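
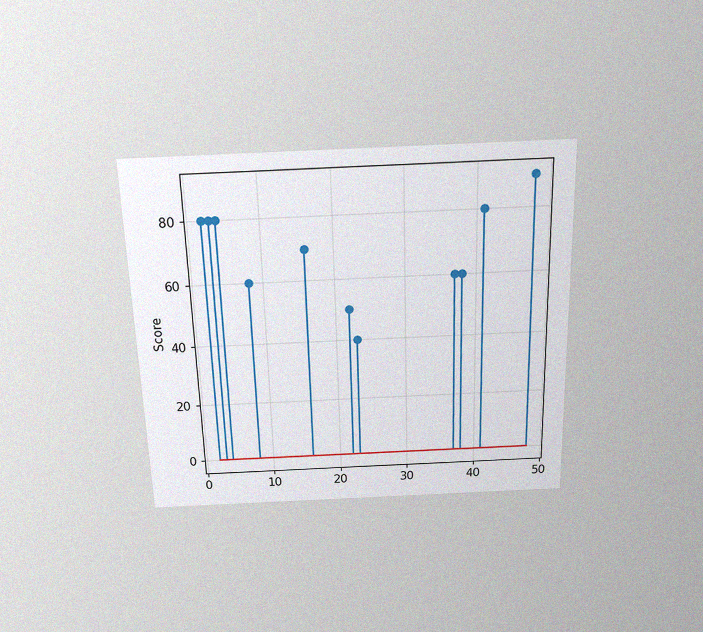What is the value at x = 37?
60

The chart is viewed slightly from above, with some photo noise. The stem at x=37 reaches 60.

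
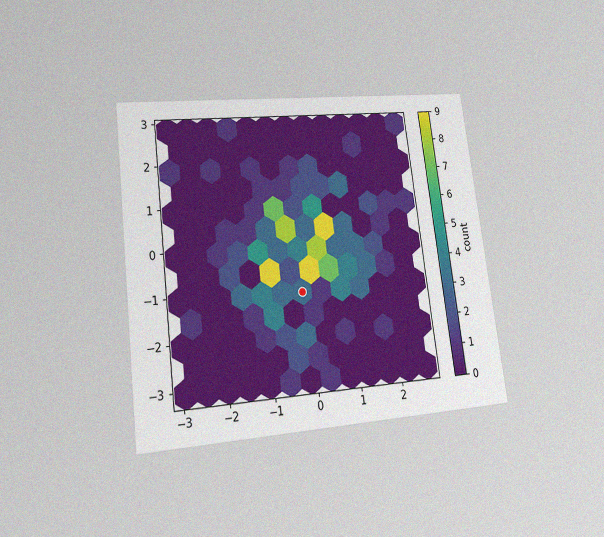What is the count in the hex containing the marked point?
The chart is tilted about 7° counter-clockwise and viewed at a slight angle, with some photo noise. The marked hex reads 3 on the colorbar.

3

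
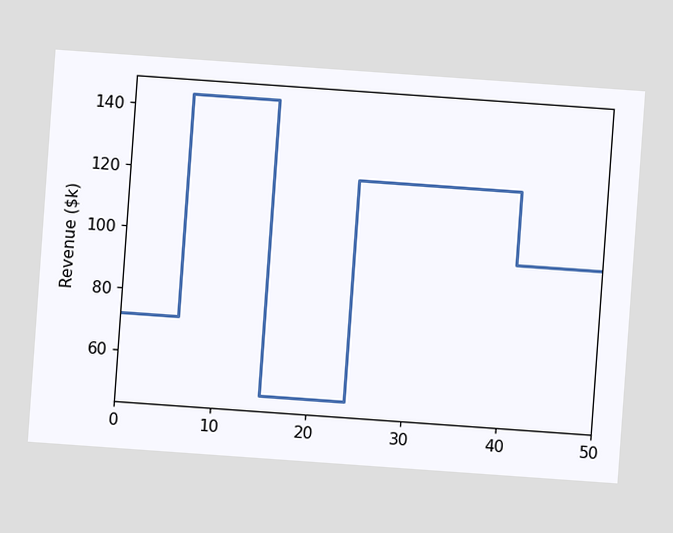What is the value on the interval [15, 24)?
$48k

The chart is tilted about 4° clockwise. On [15, 24) the step sits at $48k.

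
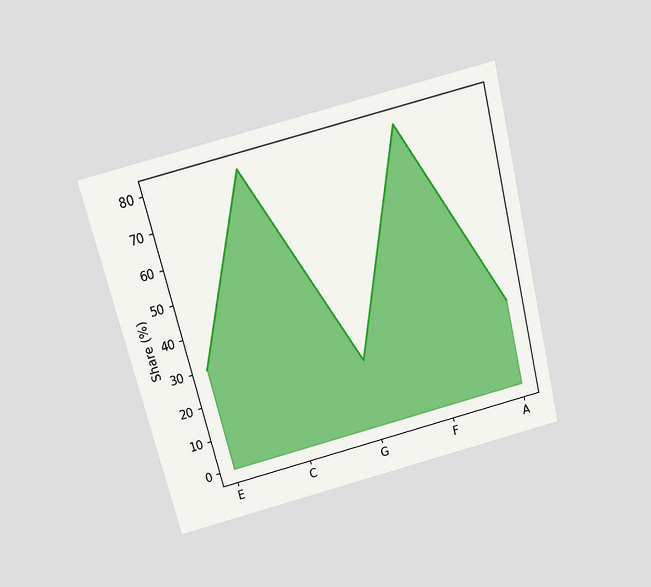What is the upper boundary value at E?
30%

The chart is tilted about 14° counter-clockwise and viewed slightly from above. At E the upper boundary is at 30%.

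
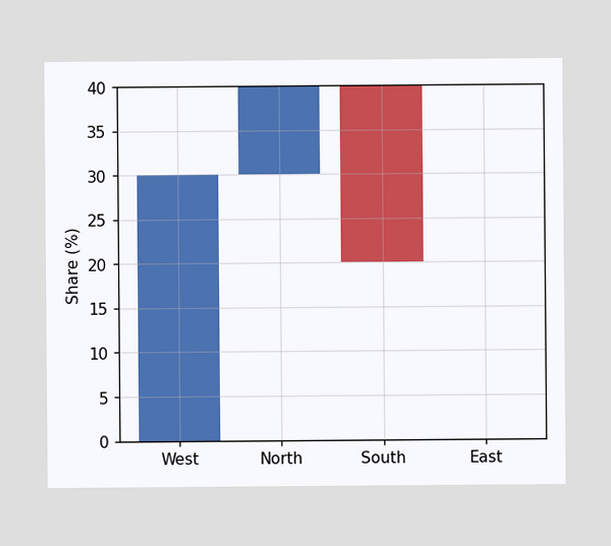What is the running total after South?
After South the running total reaches 20%.

20%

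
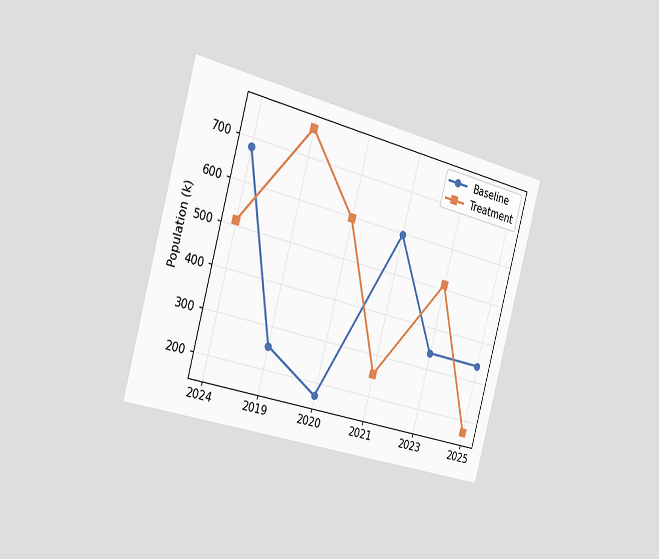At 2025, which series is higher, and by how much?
The chart is tilted about 15° clockwise and viewed slightly from the left. At 2025, Baseline sits above the other line by 170k.

Baseline, by 170k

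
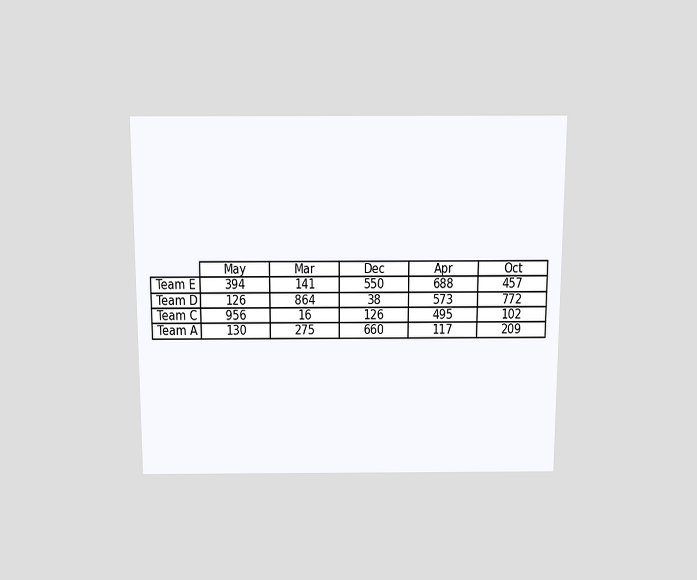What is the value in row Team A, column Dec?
The chart is viewed slightly from above. The (Team A, Dec) cell reads 660.

660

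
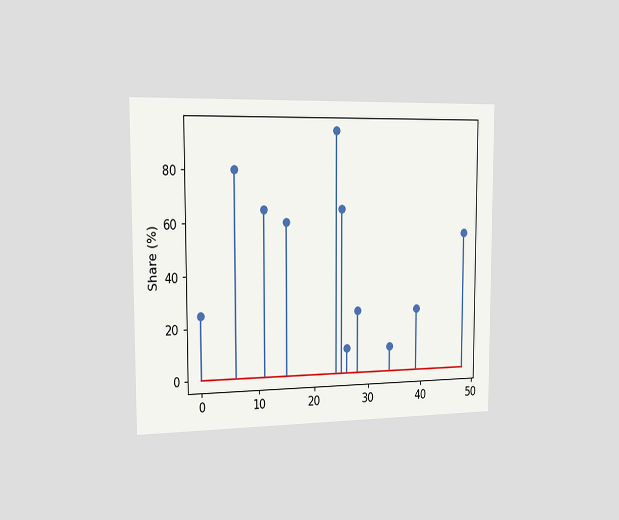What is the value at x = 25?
65%

The chart is viewed slightly from the left. The stem at x=25 reaches 65%.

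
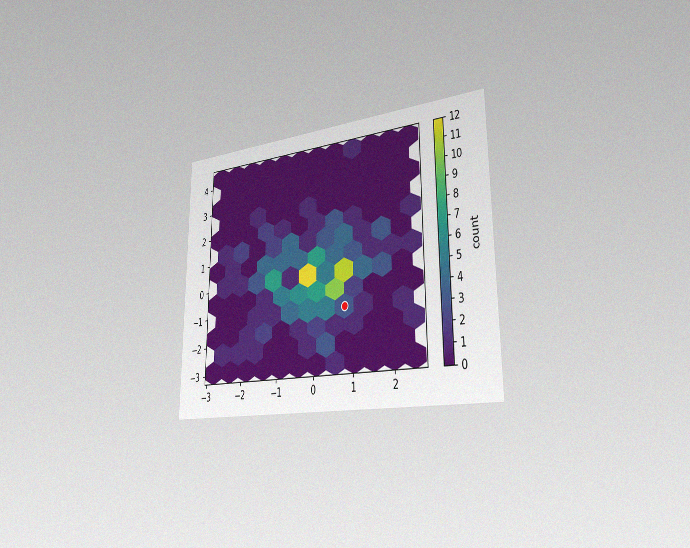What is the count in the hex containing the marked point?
3

The chart is viewed slightly from the right, with some photo noise. The marked hex reads 3 on the colorbar.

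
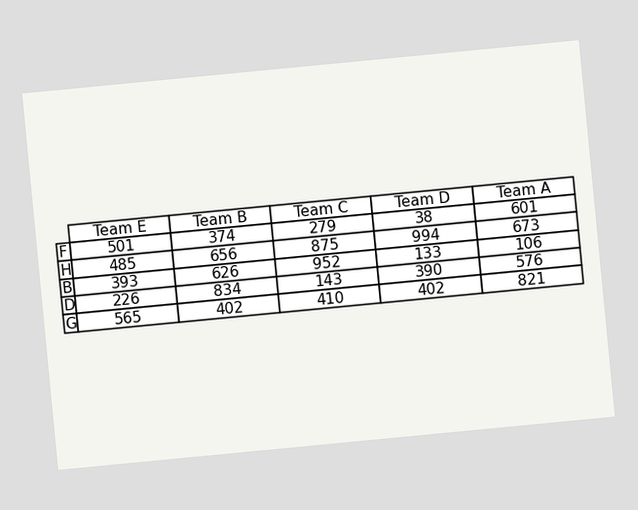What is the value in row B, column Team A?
106

The chart is tilted about 5° counter-clockwise. The (B, Team A) cell reads 106.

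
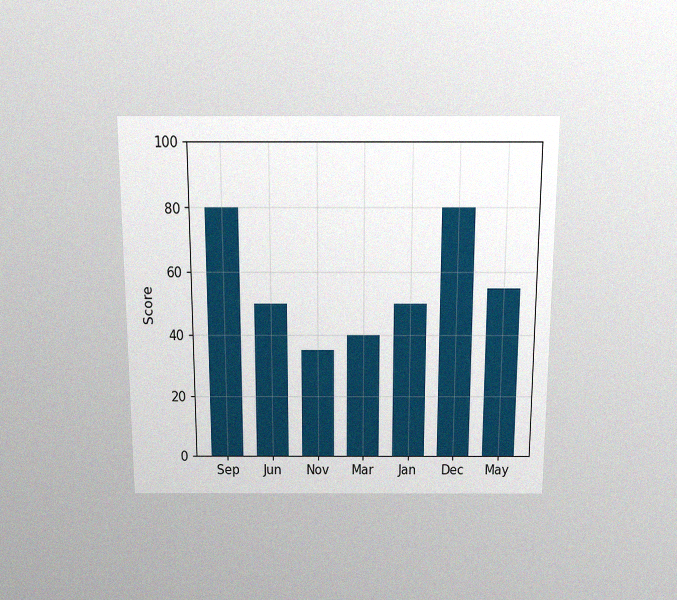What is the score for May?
55

The chart is viewed slightly from above, with some photo noise. Reading along the chart's y-axis, the May bar reaches 55.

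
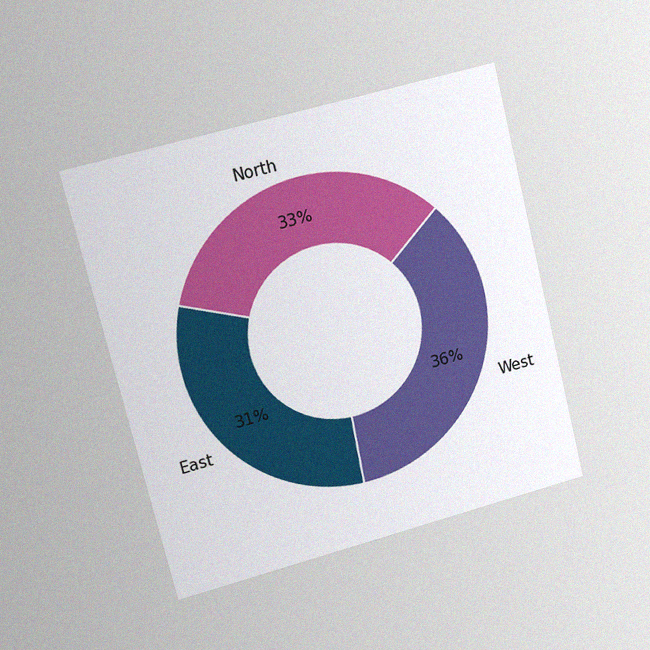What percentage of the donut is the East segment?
The chart is tilted about 14° counter-clockwise and viewed slightly from the left, with some photo noise. The East segment takes up 31% of the ring.

31%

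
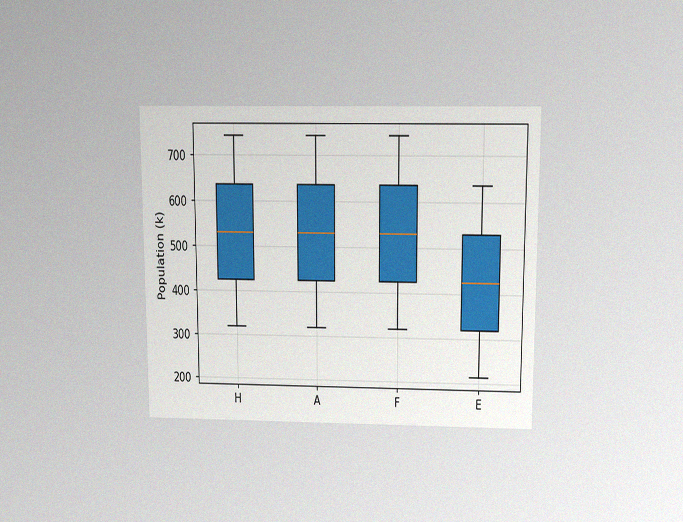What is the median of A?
530k

The chart is viewed slightly from above, with some photo noise. The median line in the A box sits at 530k.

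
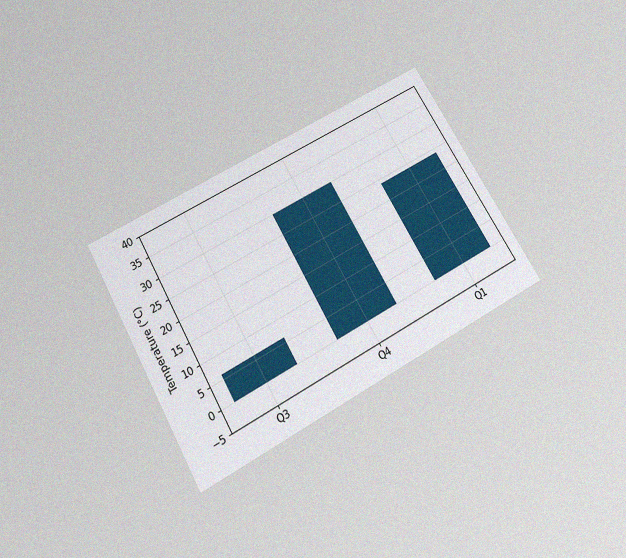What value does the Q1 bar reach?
The chart is tilted about 30° counter-clockwise and viewed slightly from below, with some photo noise. Reading along the chart's y-axis, the Q1 bar reaches 24°C.

24°C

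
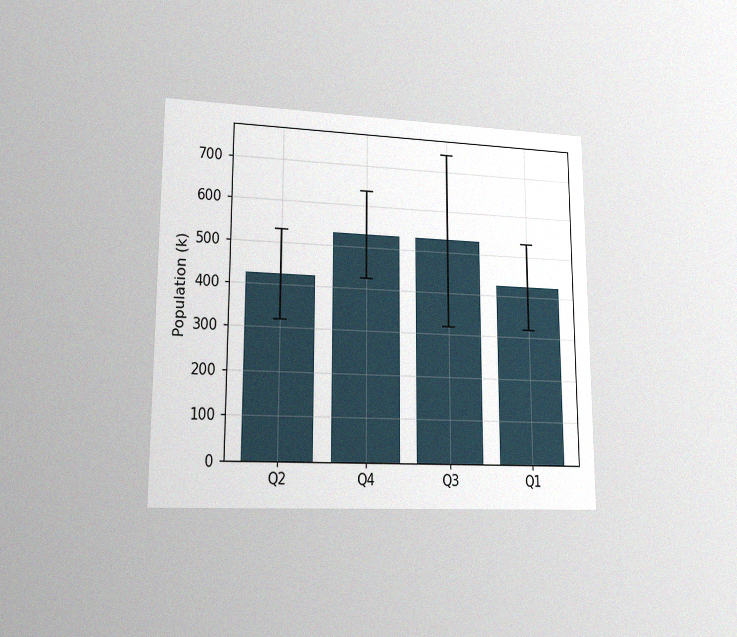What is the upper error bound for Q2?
530k

The chart is viewed at a slight angle, with some photo noise. The Q2 bar's upper whisker reaches 530k.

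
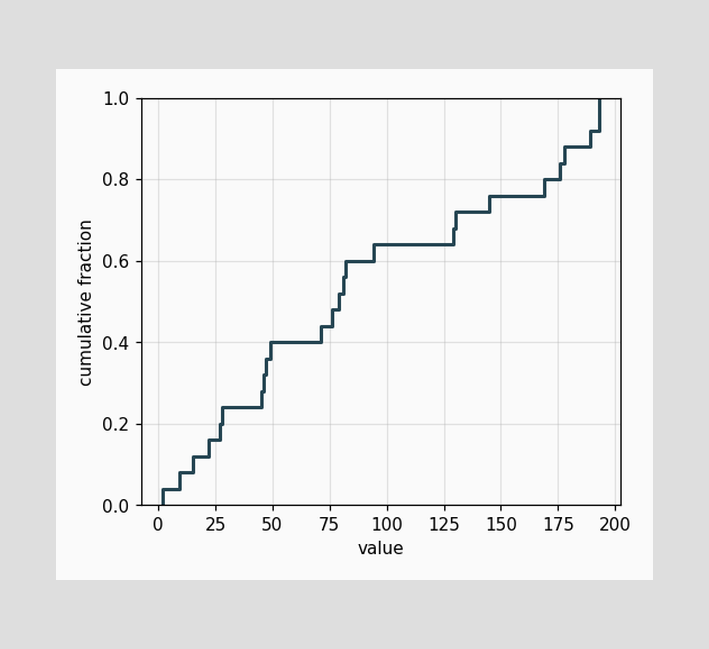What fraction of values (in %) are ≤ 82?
At x=82 the ECDF step is at 60%.

60%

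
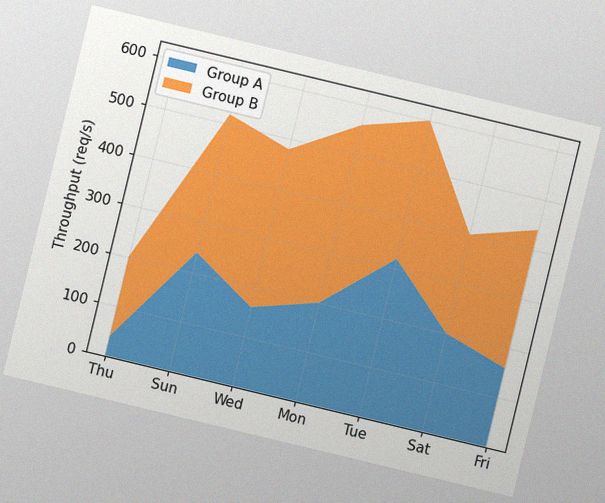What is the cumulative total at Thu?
200req/s

The chart is tilted about 14° clockwise, with some photo noise. The stacked total at Thu reaches 200req/s.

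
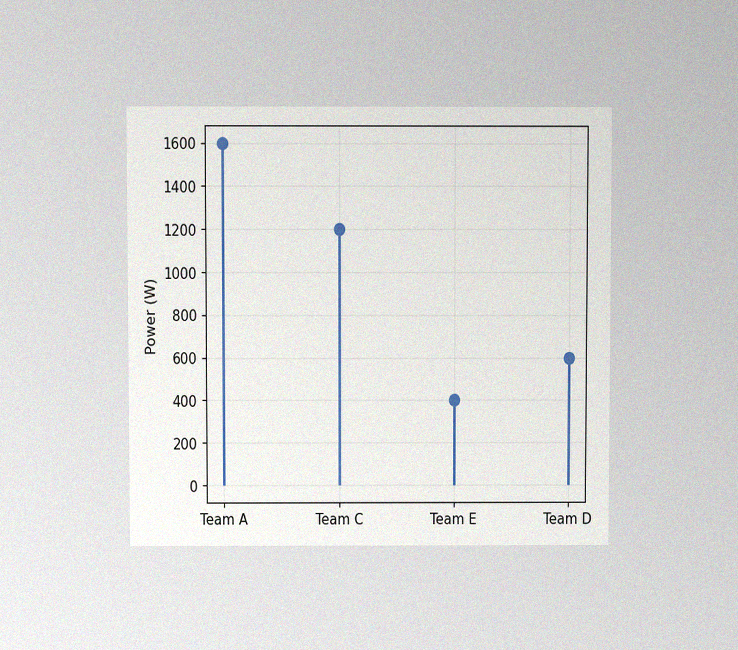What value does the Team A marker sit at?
1600W

The chart is viewed at a slight angle, with some photo noise. The Team A marker sits at 1600W.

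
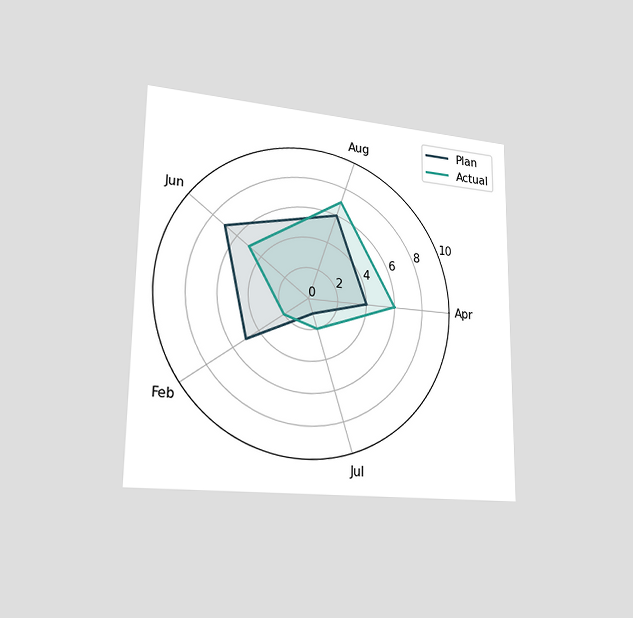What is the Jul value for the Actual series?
2

The chart is viewed slightly from the left. On the Jul axis, Actual reaches 2.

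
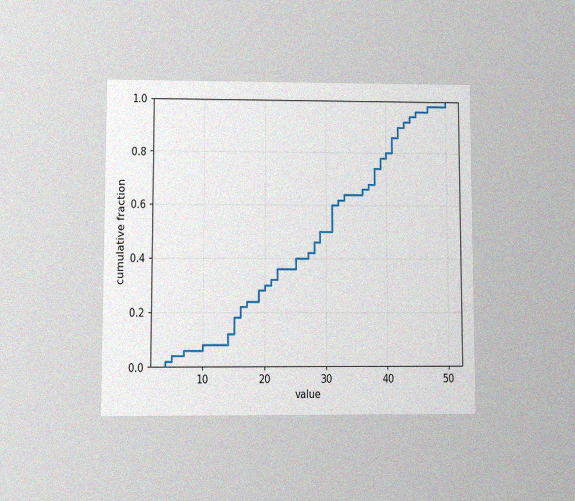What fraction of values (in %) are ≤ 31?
The chart is viewed at a slight angle, with some photo noise. At x=31 the ECDF step is at 60%.

60%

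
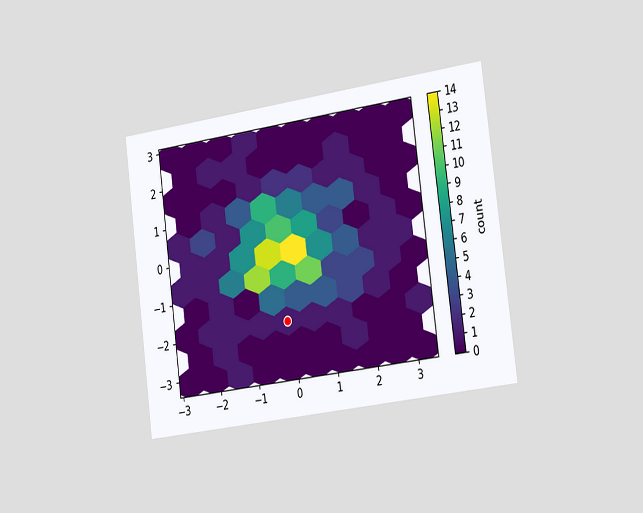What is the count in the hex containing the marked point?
The chart is tilted about 7° counter-clockwise and viewed slightly from the right. The marked hex reads 1 on the colorbar.

1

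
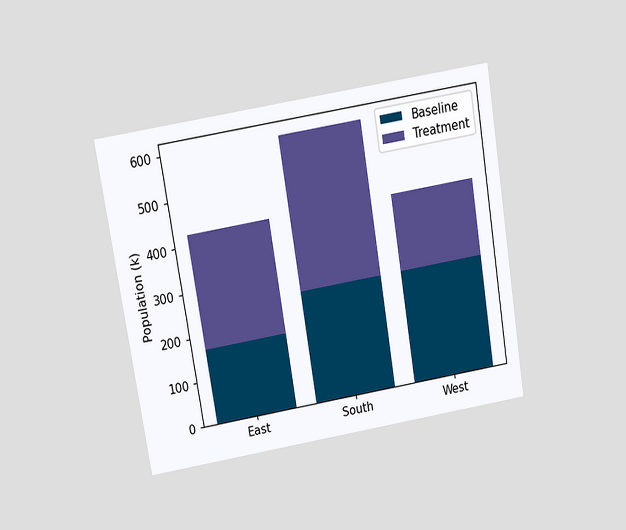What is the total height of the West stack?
The chart is tilted about 9° counter-clockwise and viewed slightly from above. The West stack's top reaches 425k on the y-axis.

425k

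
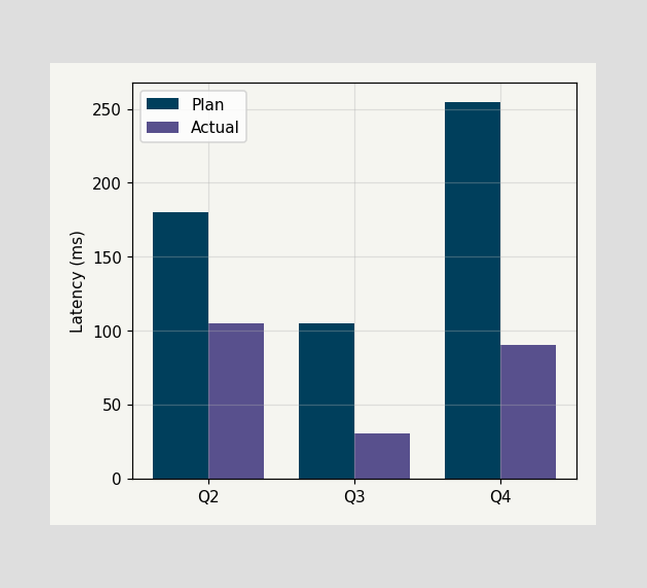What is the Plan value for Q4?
255ms

The Plan bar at Q4 reaches 255ms on the y-axis.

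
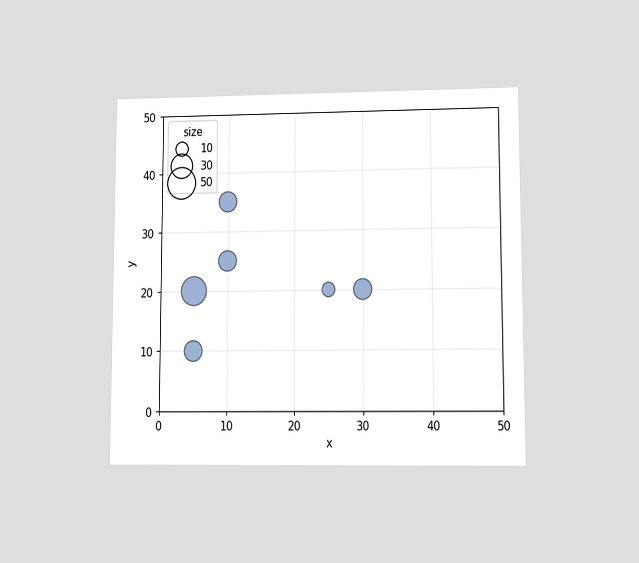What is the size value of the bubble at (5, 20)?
40

The chart is viewed at a slight angle. Matching the bubble at (5, 20) against the size legend gives 40.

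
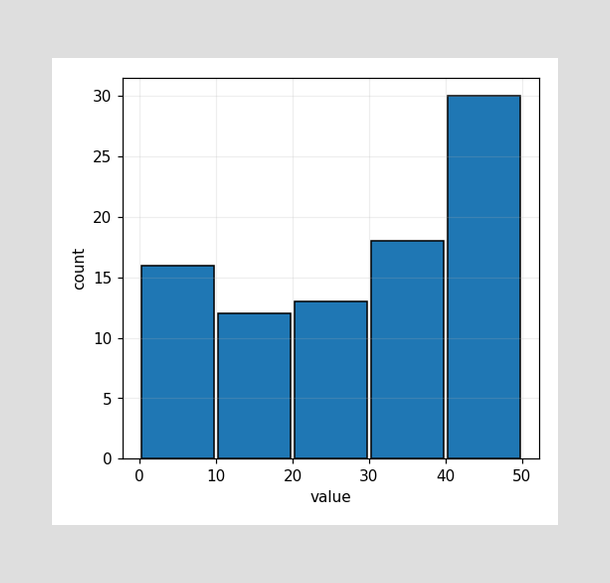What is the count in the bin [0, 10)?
The [0, 10) bin has height 16.

16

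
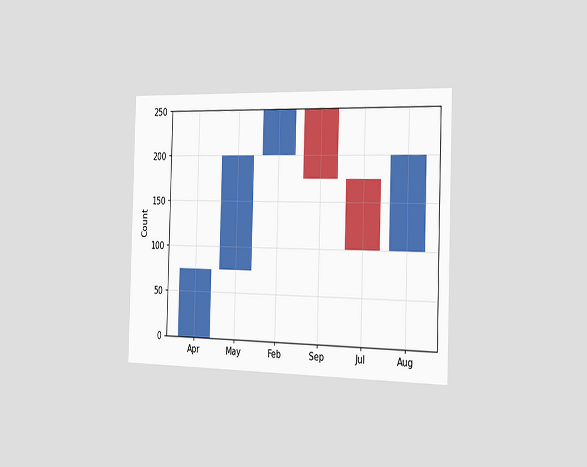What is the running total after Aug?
200

The chart is viewed slightly from the right. After Aug the running total reaches 200.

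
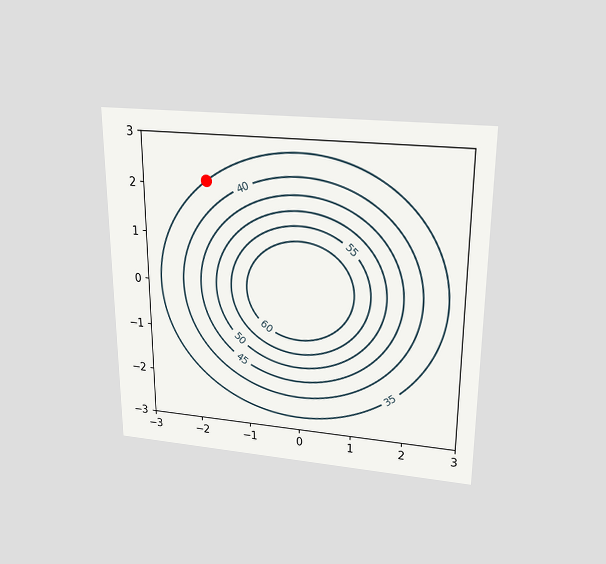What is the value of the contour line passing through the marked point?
35

The chart is viewed slightly from above. The marked point sits on the contour labelled 35.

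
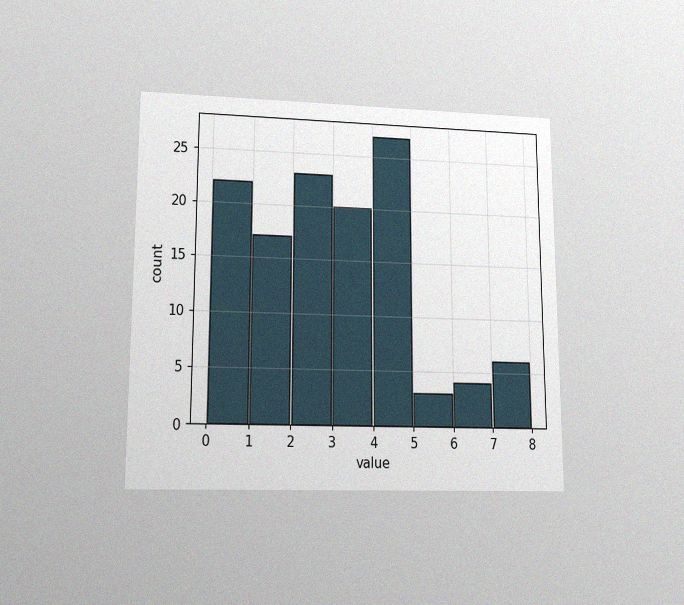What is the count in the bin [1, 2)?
17

The chart is viewed at a slight angle, with some photo noise. The [1, 2) bin has height 17.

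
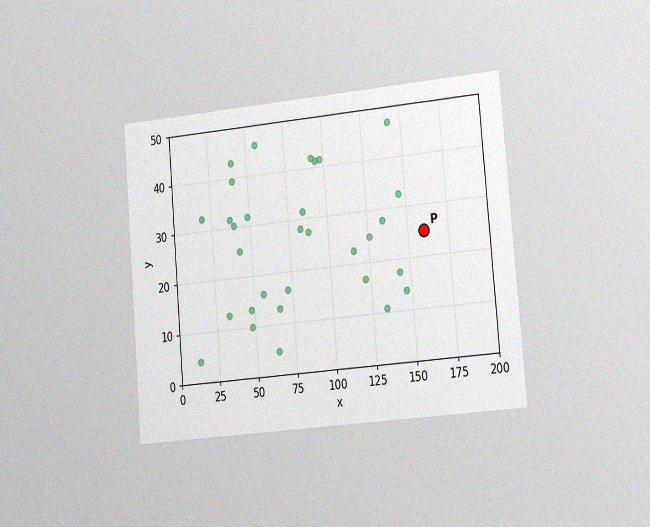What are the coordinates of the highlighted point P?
The chart is tilted about 5° counter-clockwise and viewed slightly from the right, with some photo noise. Following the gridlines from P to each axis, P sits at (160, 25).

(160, 25)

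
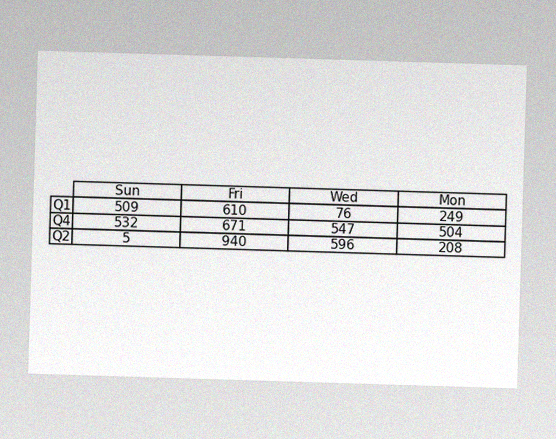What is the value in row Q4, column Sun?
The image has some photo noise and uneven lighting. The (Q4, Sun) cell reads 532.

532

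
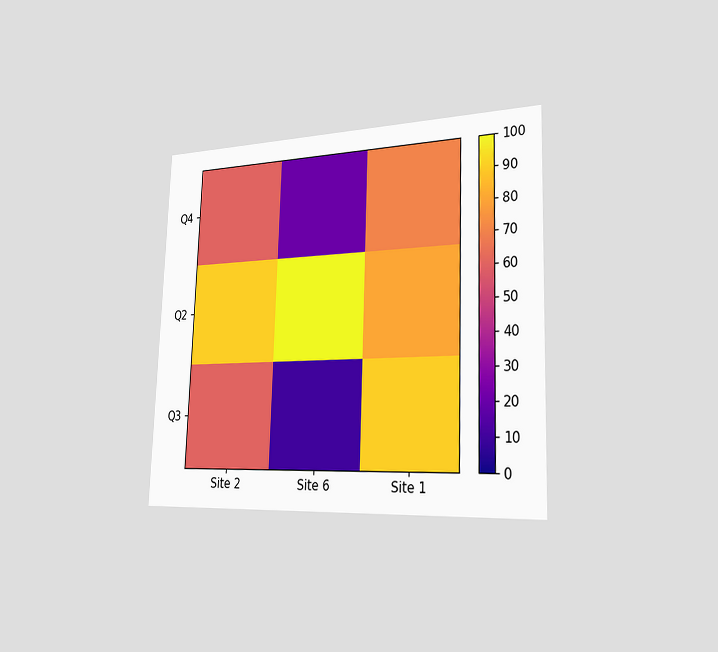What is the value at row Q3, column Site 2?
60

The chart is tilted about 2° clockwise and viewed slightly from the right. Matching cell (Q3, Site 2) against the colorbar gives 60.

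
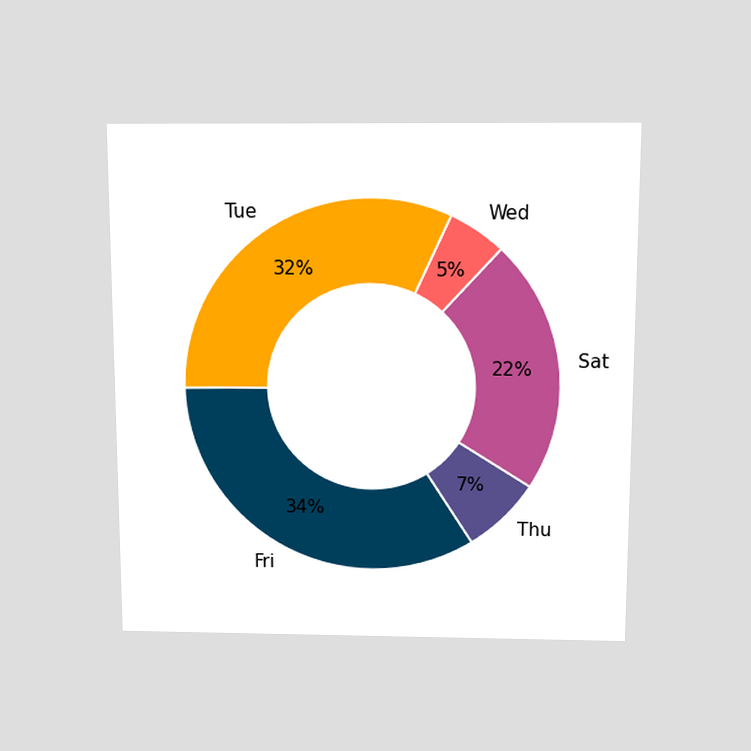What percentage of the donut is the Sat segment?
The chart is viewed slightly from above. The Sat segment takes up 22% of the ring.

22%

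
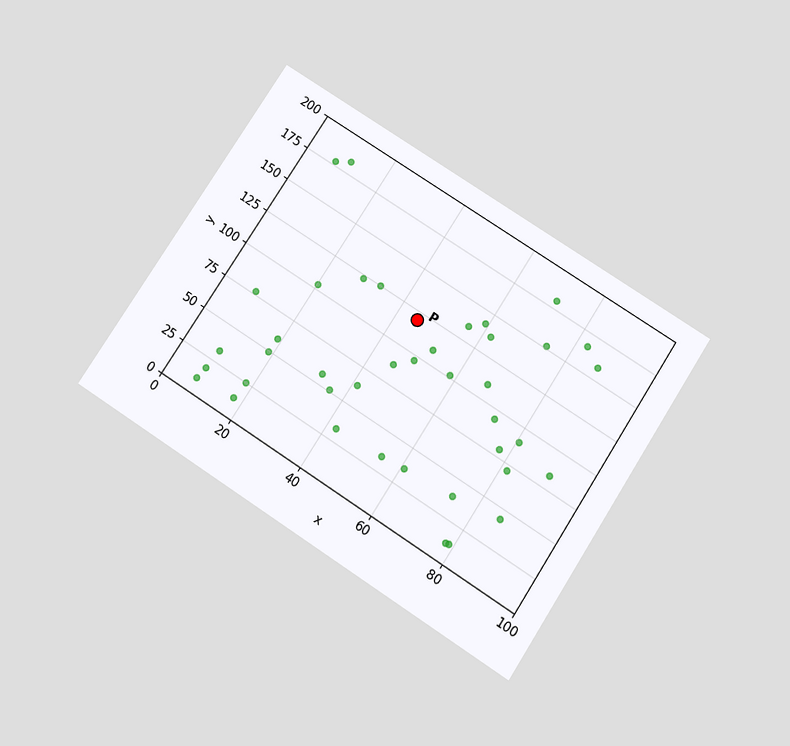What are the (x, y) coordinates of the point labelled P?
The chart is tilted about 33° clockwise and viewed slightly from below. Following the gridlines from P to each axis, P sits at (45, 120).

(45, 120)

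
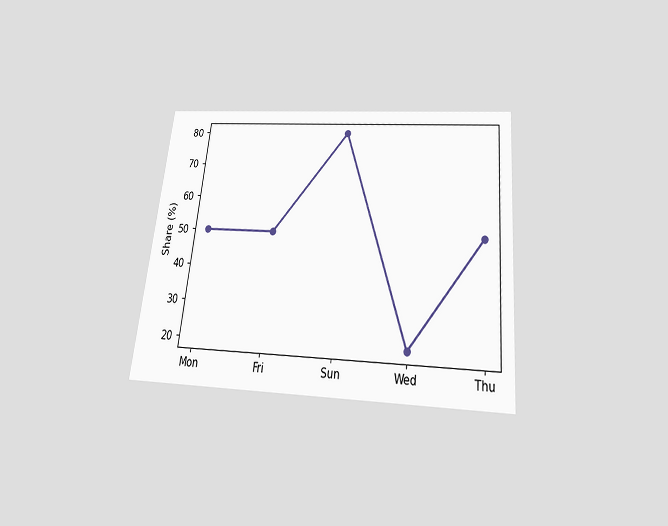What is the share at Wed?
The chart is tilted about 6° clockwise and viewed slightly from below. At Wed, the line is at 20%.

20%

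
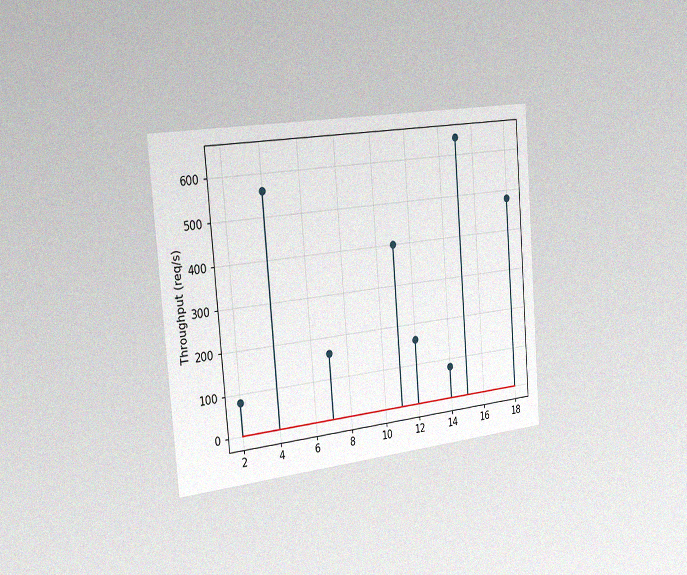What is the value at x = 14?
80req/s

The chart is tilted about 5° counter-clockwise and viewed slightly from the left, with some photo noise. The stem at x=14 reaches 80req/s.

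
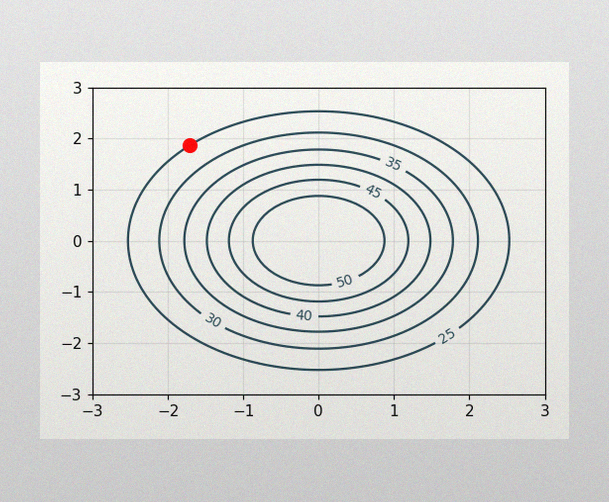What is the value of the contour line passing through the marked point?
The image has some photo noise and uneven lighting. The marked point sits on the contour labelled 25.

25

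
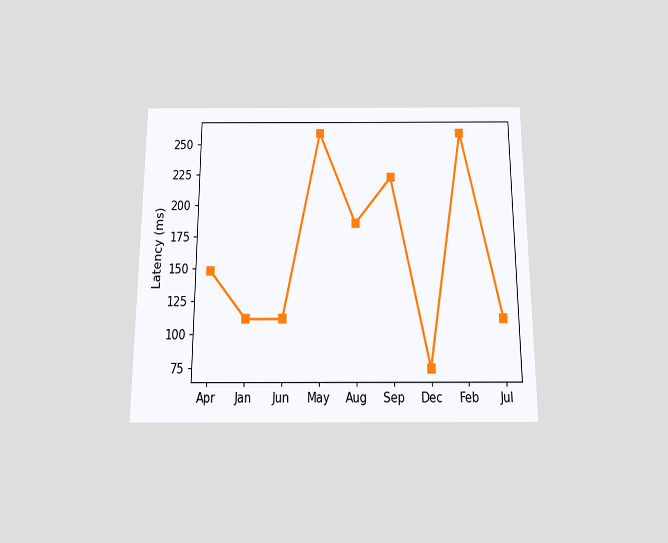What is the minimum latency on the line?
74ms

The chart is viewed slightly from below. The lowest point is at Dec, and reading across to the y-axis gives 74ms.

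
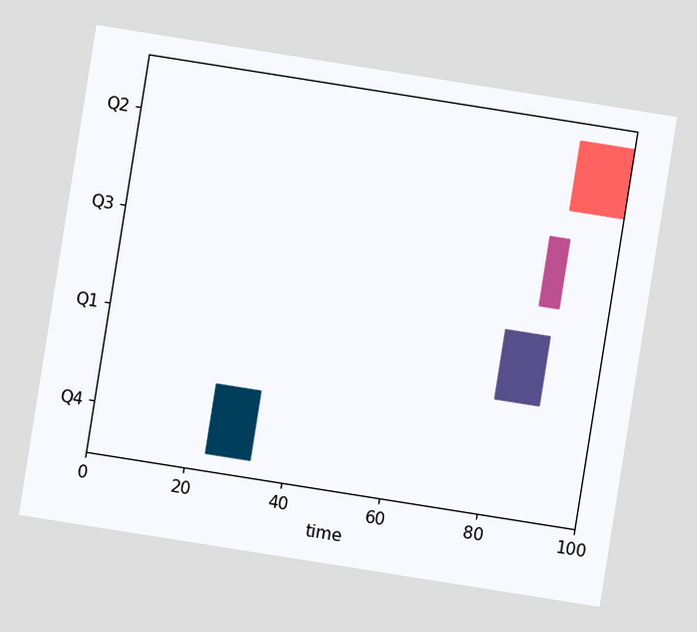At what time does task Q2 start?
89

The chart is tilted about 9° clockwise. The Q2 bar begins at t=89.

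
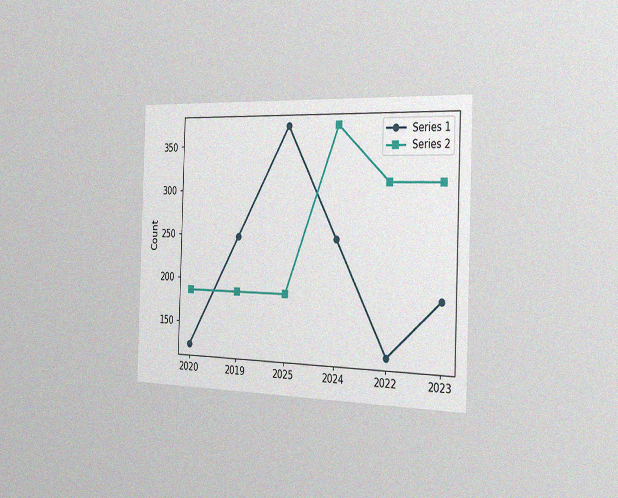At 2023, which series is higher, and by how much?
The chart is viewed slightly from the right, with some photo noise. At 2023, Series 2 sits above the other line by 124.

Series 2, by 124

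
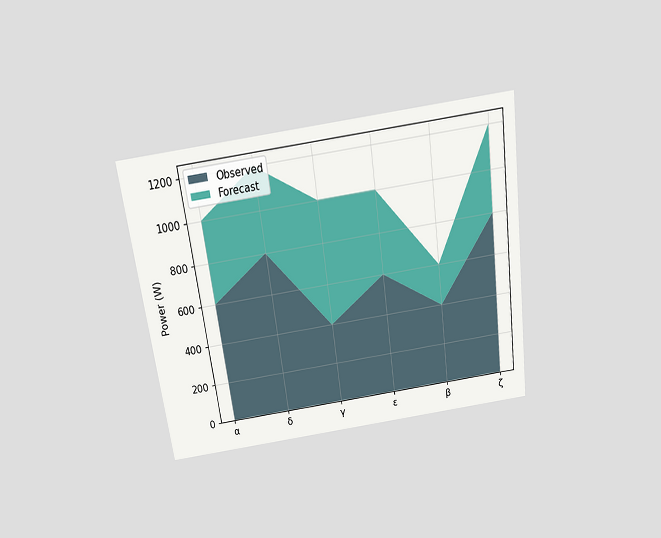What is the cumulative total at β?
The chart is tilted about 8° counter-clockwise and viewed slightly from above. The stacked total at β reaches 600W.

600W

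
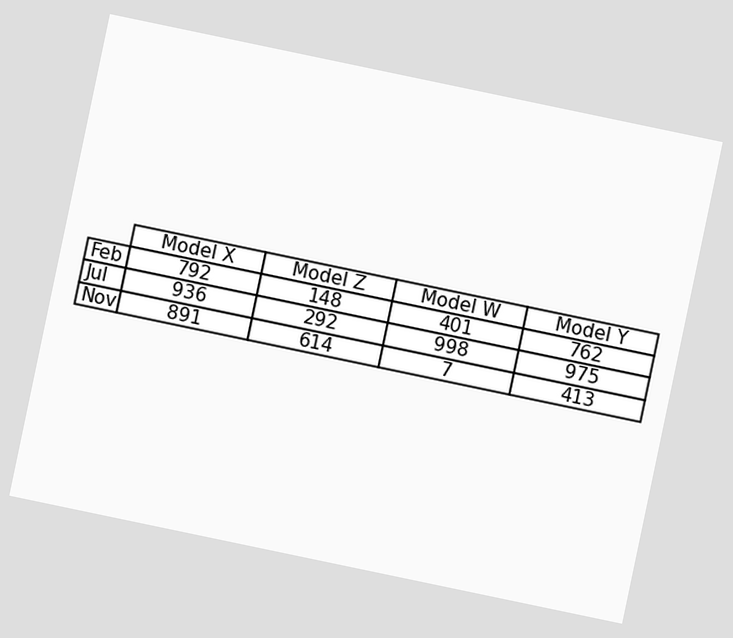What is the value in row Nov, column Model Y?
The chart is tilted about 12° clockwise. The (Nov, Model Y) cell reads 413.

413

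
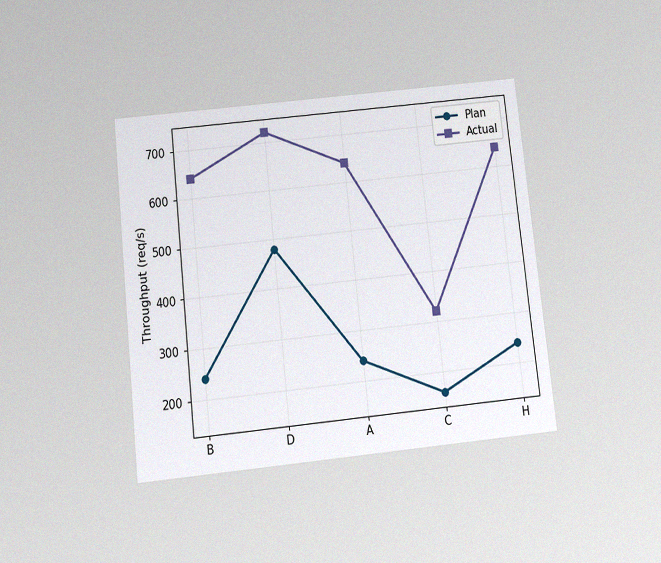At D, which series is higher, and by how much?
Actual, by 240req/s

The chart is tilted about 6° counter-clockwise and viewed slightly from below, with some photo noise. At D, Actual sits above the other line by 240req/s.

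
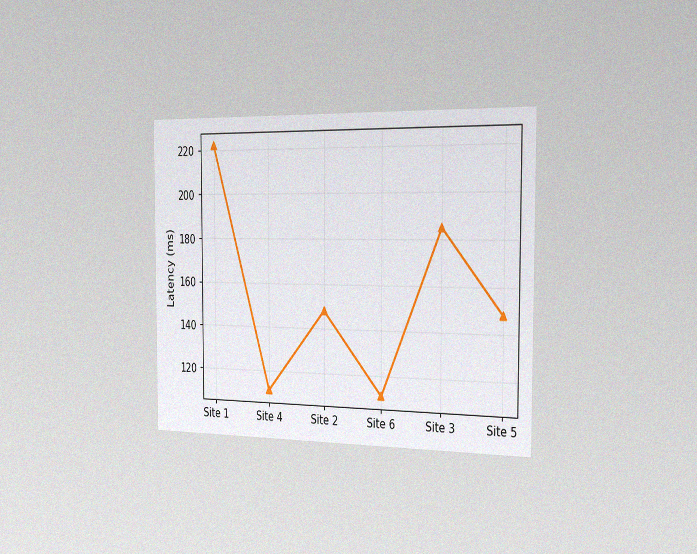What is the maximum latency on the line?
222ms

The chart is viewed slightly from the right, with some photo noise. The highest point is at Site 1, and reading across to the y-axis gives 222ms.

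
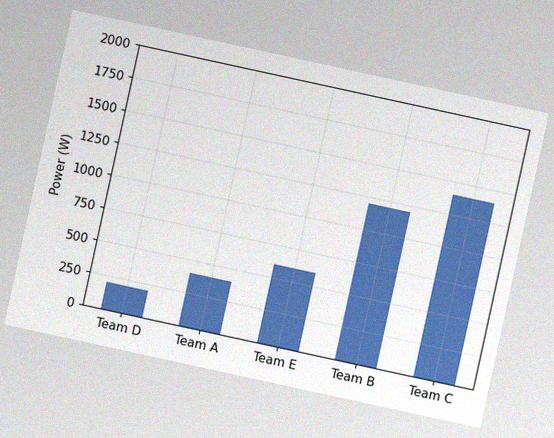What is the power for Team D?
200W

The chart is tilted about 12° clockwise, with some photo noise. Reading along the chart's y-axis, the Team D bar reaches 200W.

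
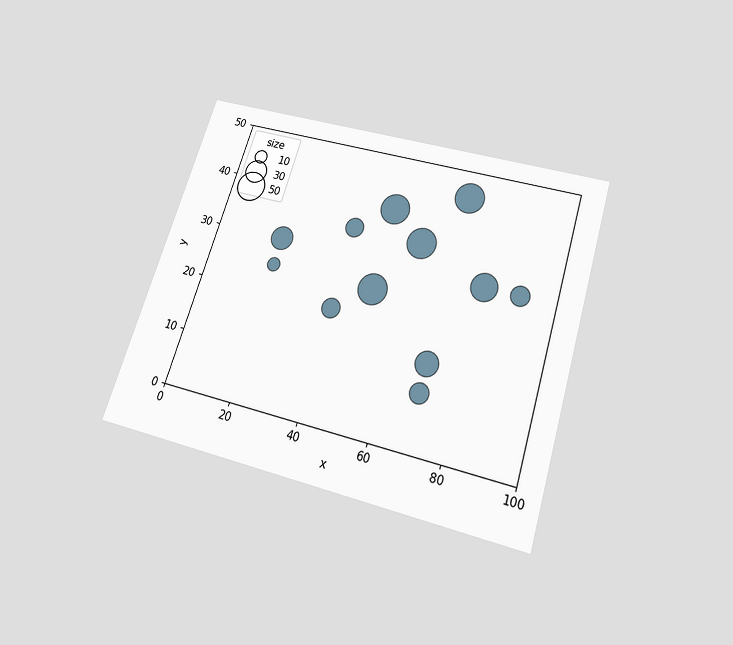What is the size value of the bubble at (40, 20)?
The chart is tilted about 17° clockwise and viewed slightly from below. Matching the bubble at (40, 20) against the size legend gives 20.

20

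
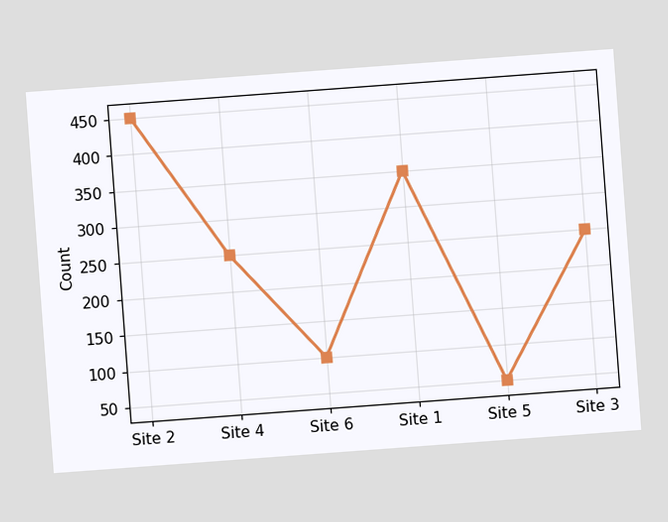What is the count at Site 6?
100

The chart is tilted about 4° counter-clockwise. At Site 6, the line is at 100.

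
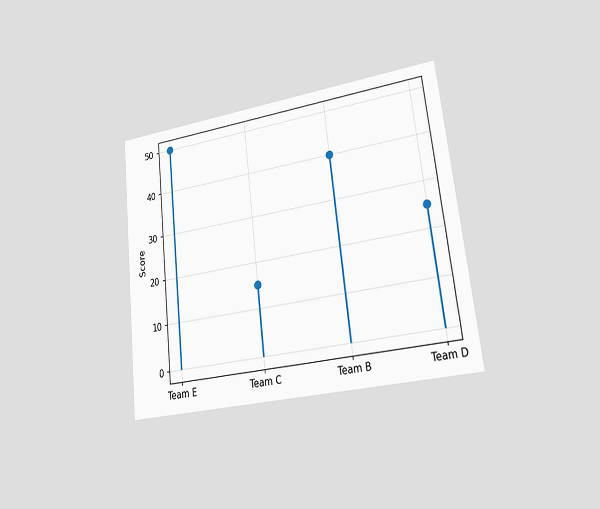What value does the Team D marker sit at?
The chart is tilted about 6° counter-clockwise and viewed slightly from the right. The Team D marker sits at 25.

25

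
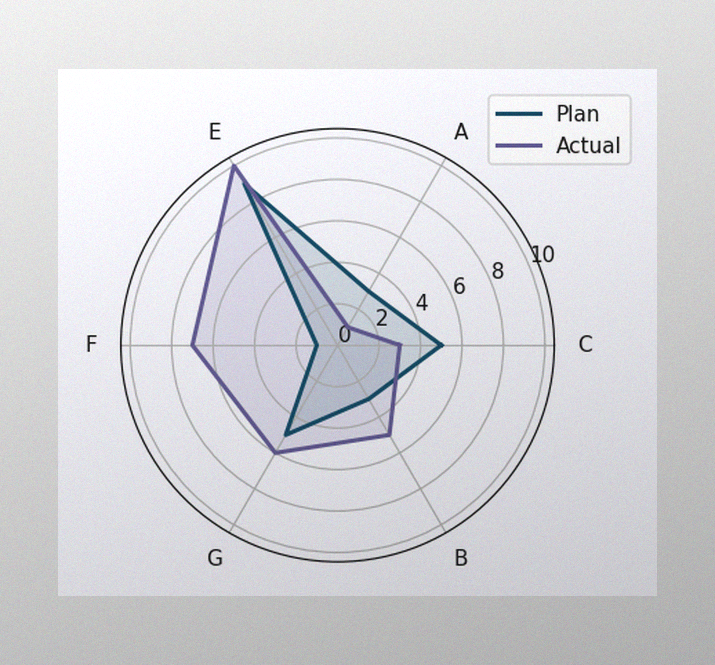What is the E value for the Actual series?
The image has some photo noise and uneven lighting. On the E axis, Actual reaches 10.

10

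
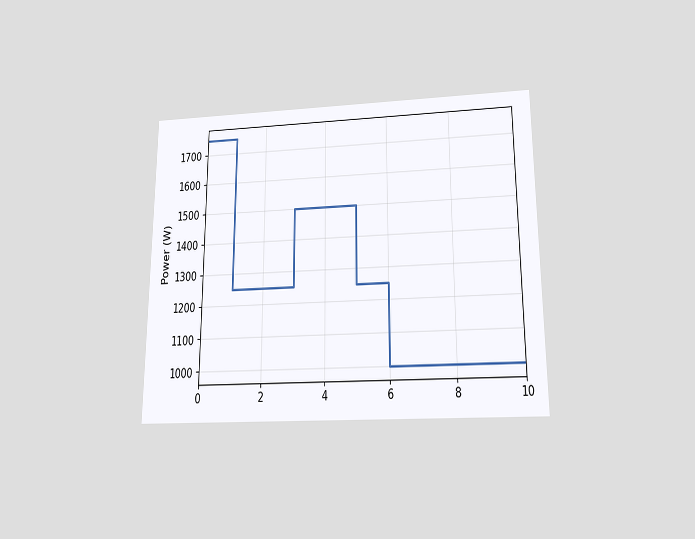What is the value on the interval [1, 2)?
The chart is viewed slightly from below. On [1, 2) the step sits at 1250W.

1250W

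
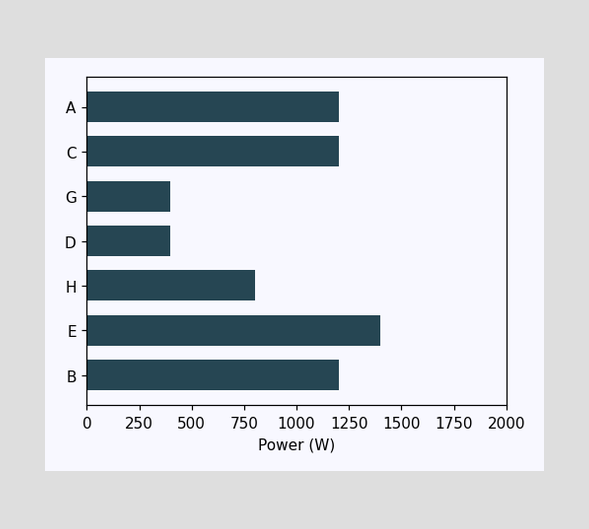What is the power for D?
400W

Reading along the chart's x-axis, the D bar reaches 400W.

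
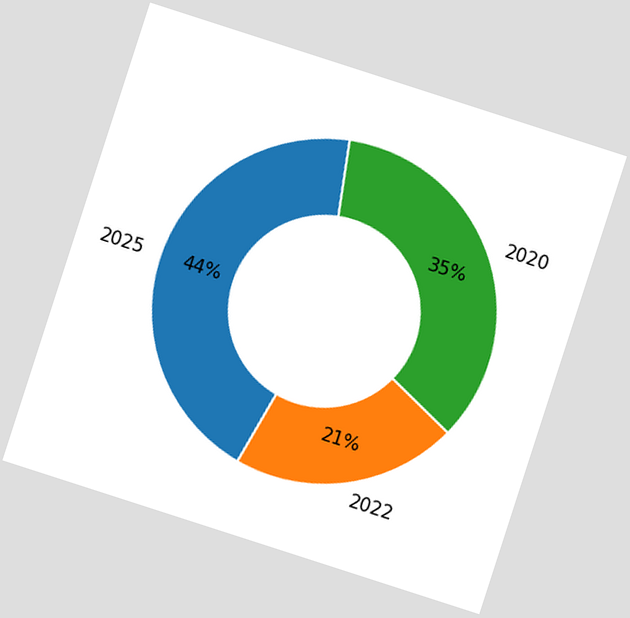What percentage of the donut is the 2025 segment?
The chart is tilted about 18° clockwise. The 2025 segment takes up 44% of the ring.

44%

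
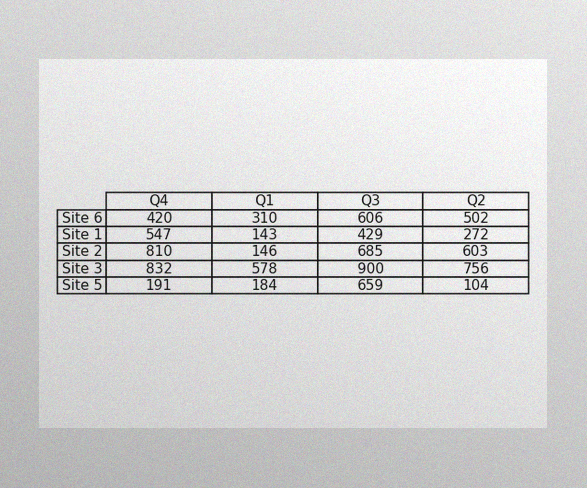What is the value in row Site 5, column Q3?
659

The image has some photo noise and uneven lighting. The (Site 5, Q3) cell reads 659.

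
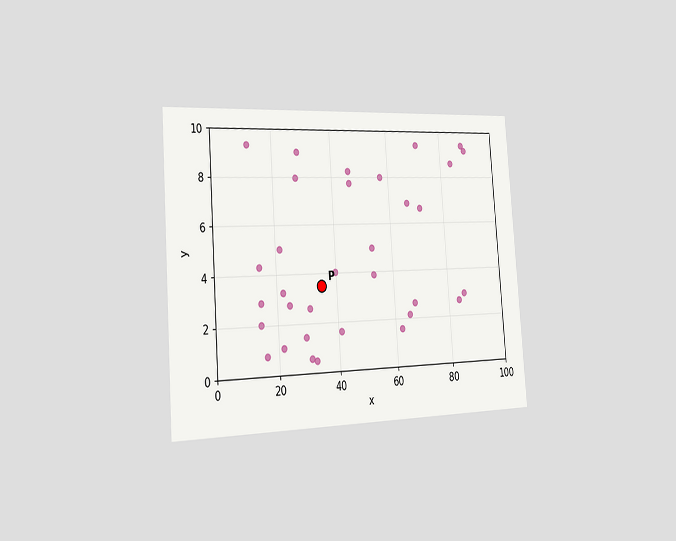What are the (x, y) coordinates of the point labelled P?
The chart is tilted about 4° counter-clockwise and viewed slightly from the left. Following the gridlines from P to each axis, P sits at (35, 3.5).

(35, 3.5)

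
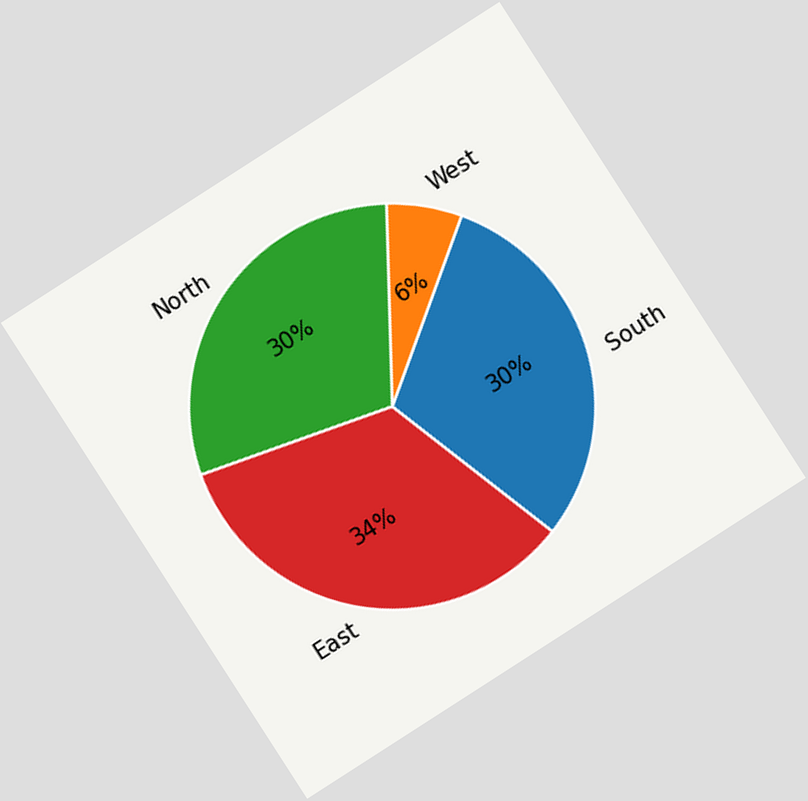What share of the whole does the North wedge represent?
The chart is tilted about 33° counter-clockwise. The North slice takes up 30% of the pie.

30%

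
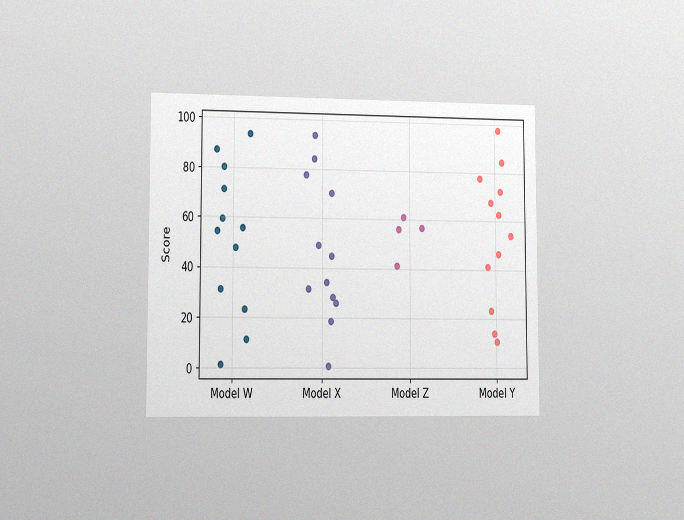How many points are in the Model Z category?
The chart is viewed slightly from the left, with some photo noise. Counting the markers in the Model Z column gives 4.

4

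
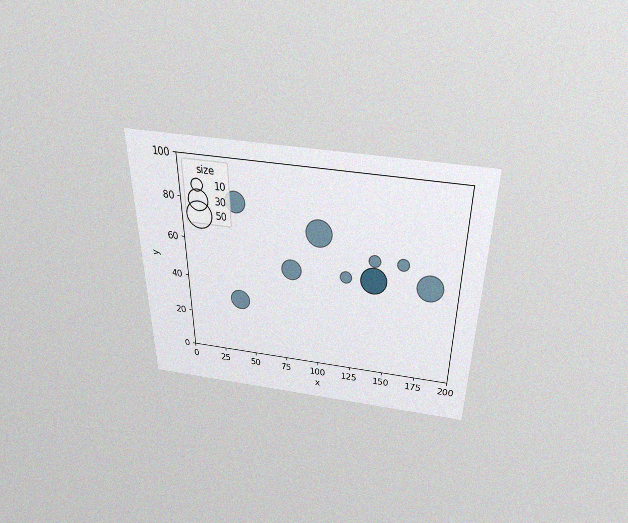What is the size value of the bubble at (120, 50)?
The chart is viewed slightly from above, with some photo noise. Matching the bubble at (120, 50) against the size legend gives 10.

10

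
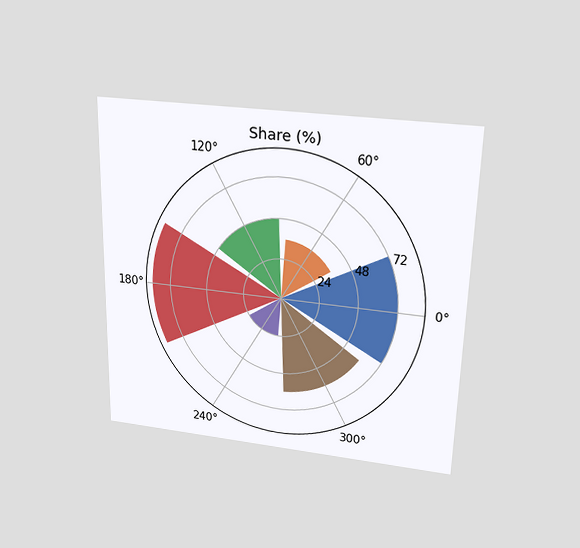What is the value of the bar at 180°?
The chart is viewed slightly from above. The bar at 180° reaches 84% on the radial axis.

84%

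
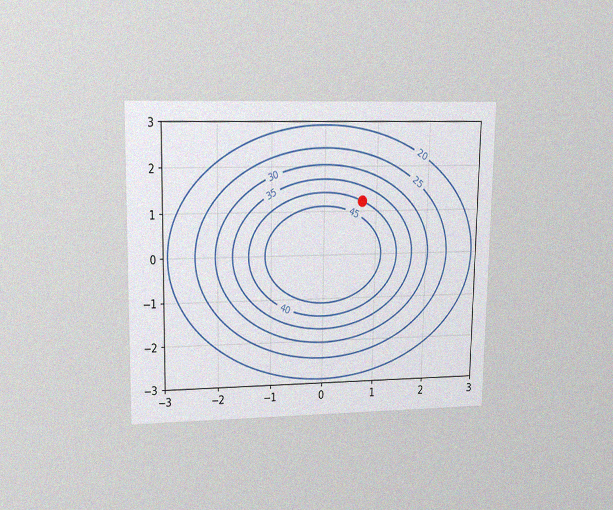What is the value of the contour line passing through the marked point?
40

The chart is viewed at a slight angle, with some photo noise. The marked point sits on the contour labelled 40.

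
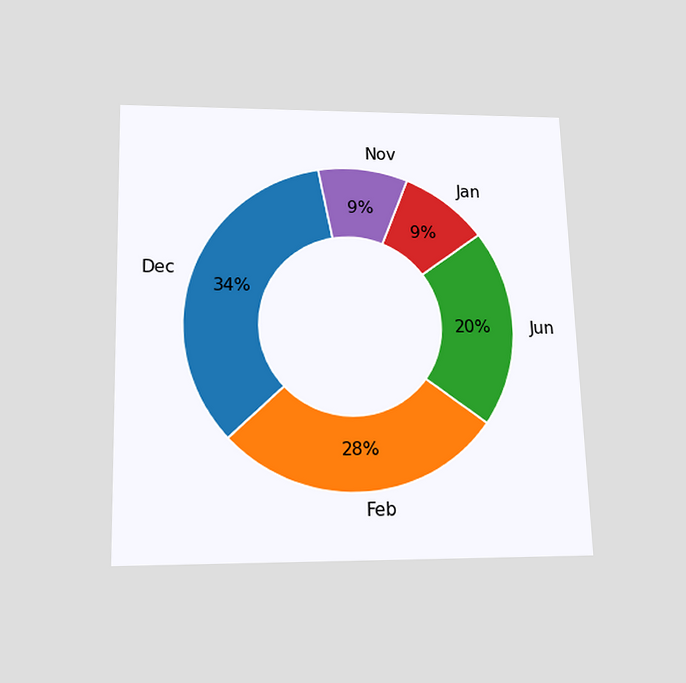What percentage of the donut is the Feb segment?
The chart is viewed slightly from below. The Feb segment takes up 28% of the ring.

28%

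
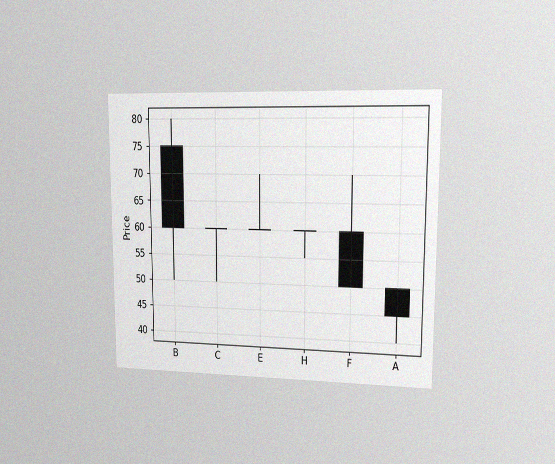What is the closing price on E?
The chart is viewed at a slight angle, with some photo noise. The E candle closes at 60.

60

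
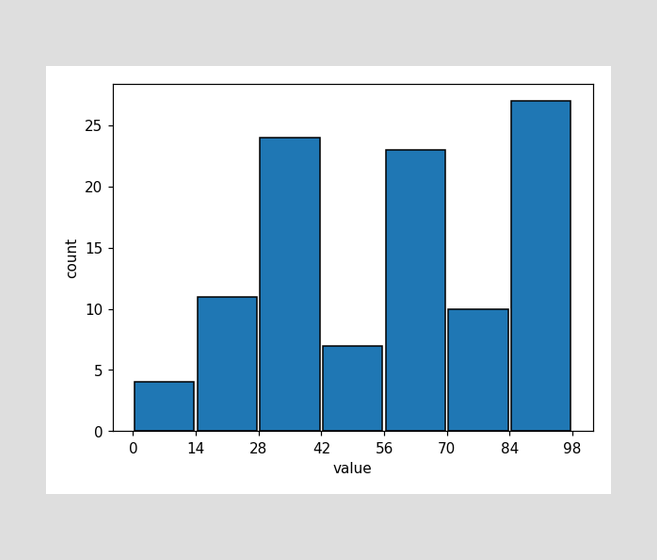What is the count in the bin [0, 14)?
The [0, 14) bin has height 4.

4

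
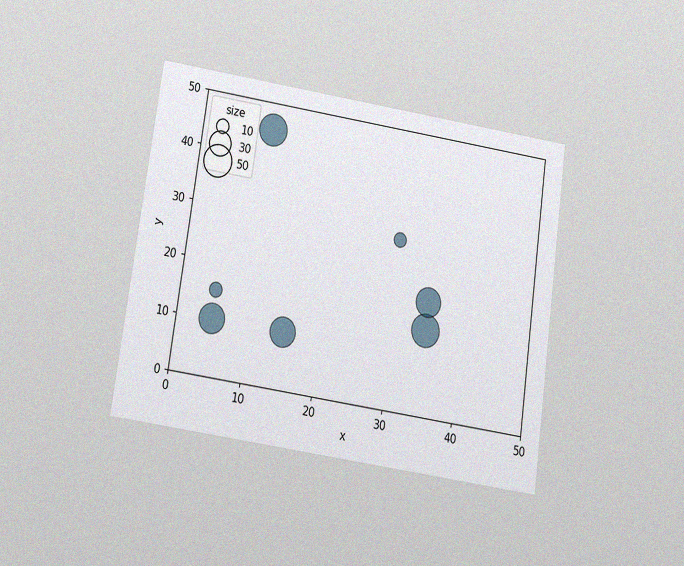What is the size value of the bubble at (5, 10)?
The chart is tilted about 8° clockwise and viewed slightly from below, with some photo noise. Matching the bubble at (5, 10) against the size legend gives 40.

40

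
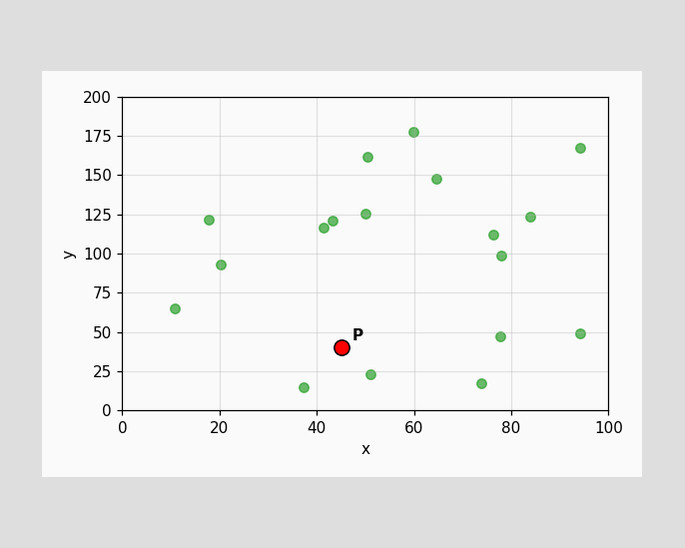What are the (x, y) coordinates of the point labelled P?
(45, 40)

Following the gridlines from P to each axis, P sits at (45, 40).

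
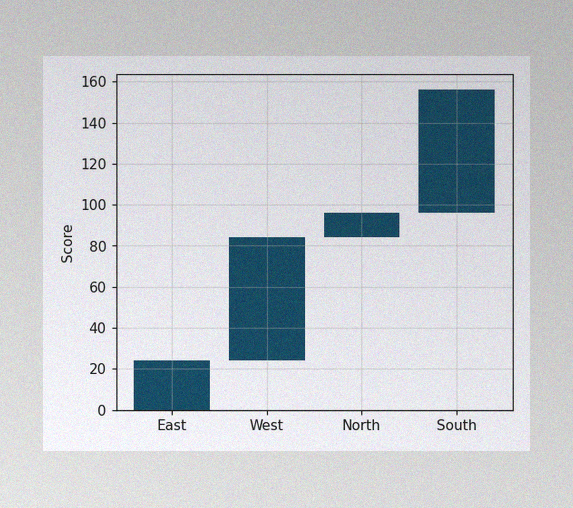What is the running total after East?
The image has some photo noise and uneven lighting. After East the running total reaches 24.

24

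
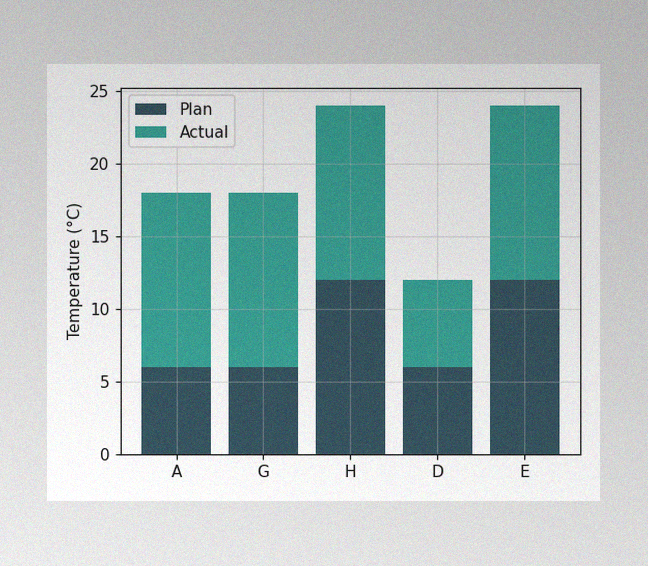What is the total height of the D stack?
12°C

The image has some photo noise and uneven lighting. The D stack's top reaches 12°C on the y-axis.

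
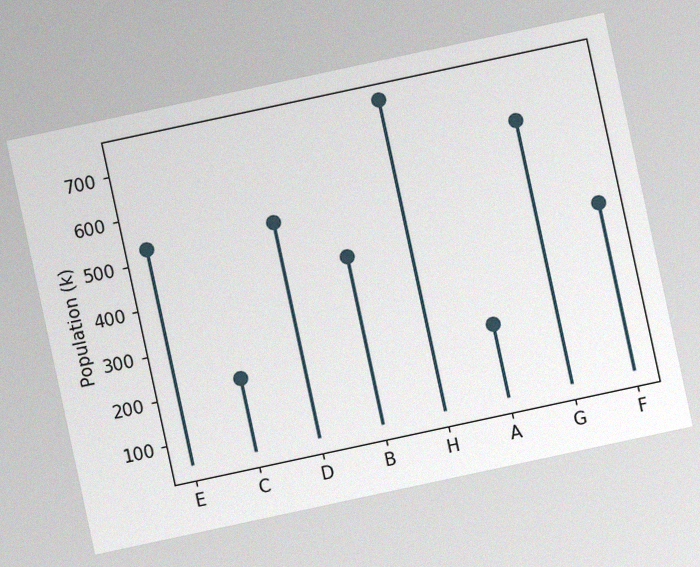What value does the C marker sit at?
212k

The chart is tilted about 12° counter-clockwise, with some photo noise. The C marker sits at 212k.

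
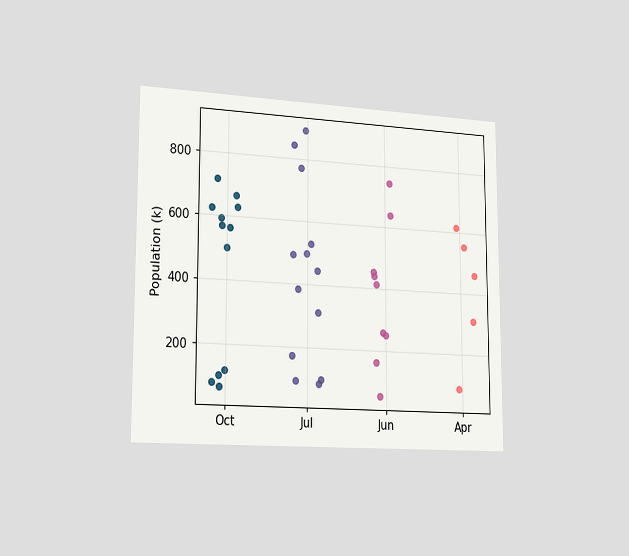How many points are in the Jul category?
13

The chart is viewed slightly from the left. Counting the markers in the Jul column gives 13.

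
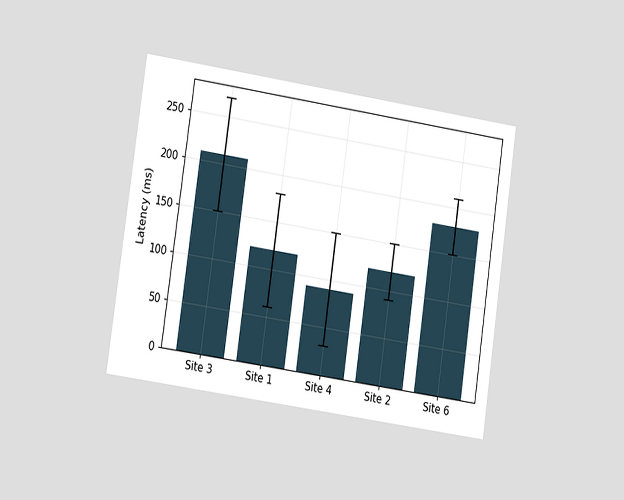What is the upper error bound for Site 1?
180ms

The chart is tilted about 8° clockwise and viewed at a slight angle. The Site 1 bar's upper whisker reaches 180ms.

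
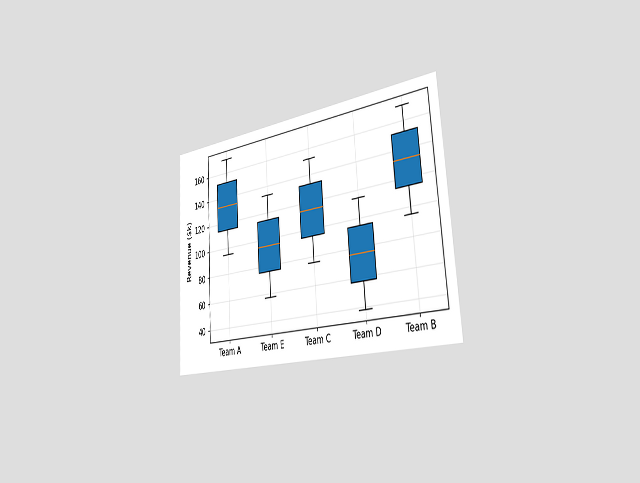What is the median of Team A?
The chart is tilted about 4° counter-clockwise and viewed slightly from the right. The median line in the Team A box sits at $133k.

$133k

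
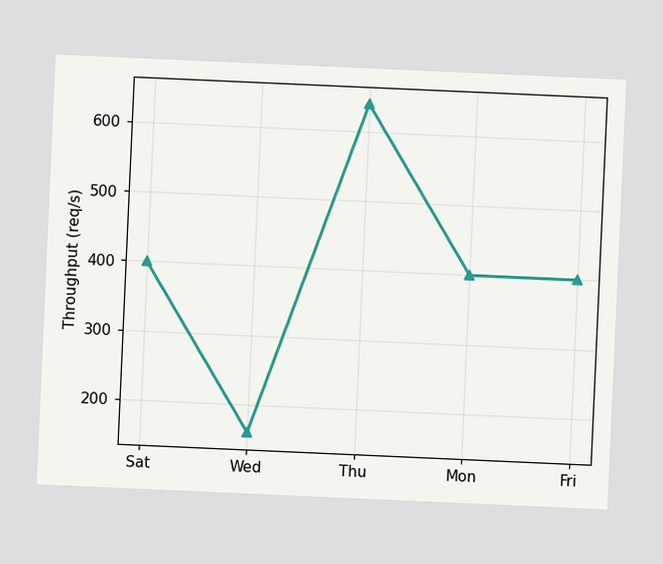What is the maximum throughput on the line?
640req/s

The chart is tilted about 3° clockwise. The highest point is at Thu, and reading across to the y-axis gives 640req/s.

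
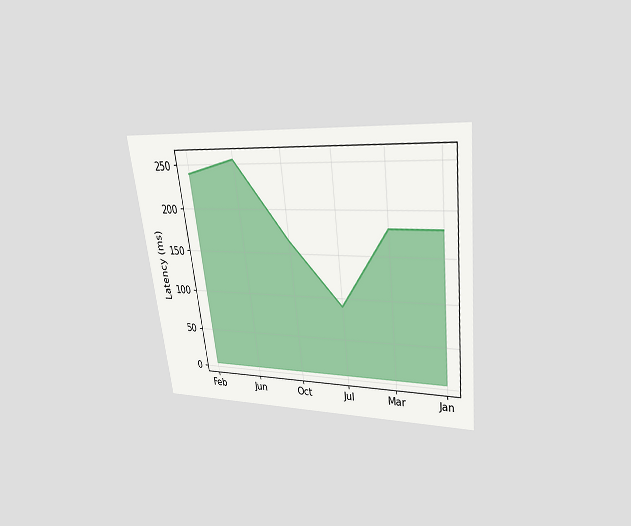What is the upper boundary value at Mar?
180ms

The chart is tilted about 7° counter-clockwise and viewed slightly from above. At Mar the upper boundary is at 180ms.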